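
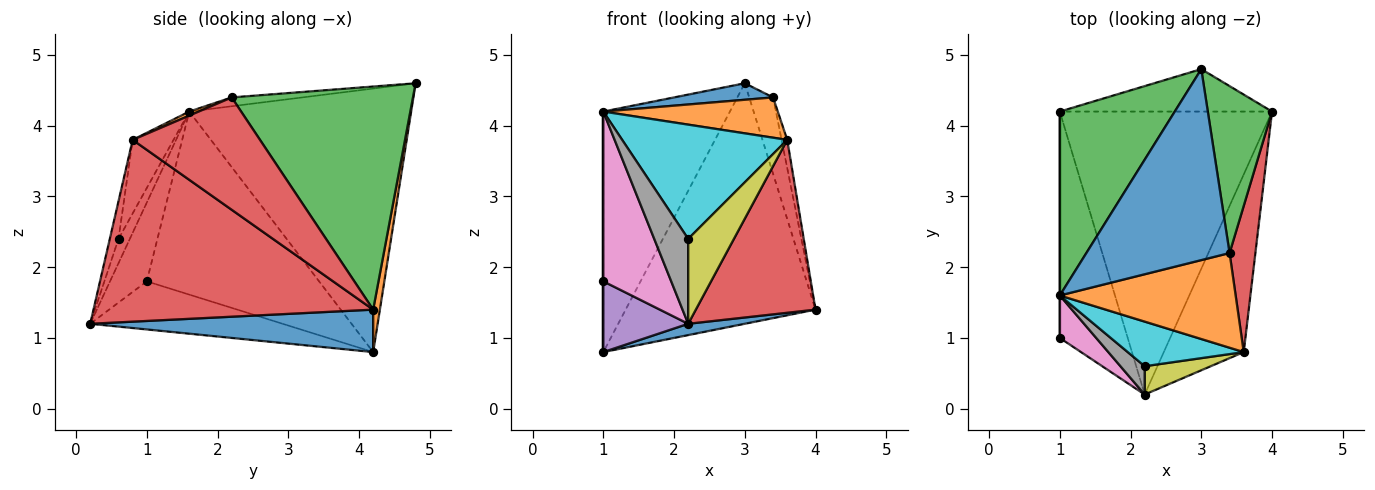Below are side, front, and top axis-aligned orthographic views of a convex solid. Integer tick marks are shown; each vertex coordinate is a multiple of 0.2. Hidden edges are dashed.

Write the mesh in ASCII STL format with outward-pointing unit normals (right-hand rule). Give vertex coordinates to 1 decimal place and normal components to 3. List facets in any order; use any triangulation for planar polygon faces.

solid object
 facet normal 0.196 -0.039 -0.980
  outer loop
   vertex 2.2 0.2 1.2
   vertex 1.0 4.2 0.8
   vertex 4.0 4.2 1.4
  endloop
 endfacet
 facet normal 0.035 0.984 -0.174
  outer loop
   vertex 3.0 4.8 4.6
   vertex 4.0 4.2 1.4
   vertex 1.0 4.2 0.8
  endloop
 endfacet
 facet normal -0.812 0.463 0.354
  outer loop
   vertex 1.0 1.6 4.2
   vertex 3.0 4.8 4.6
   vertex 1.0 4.2 0.8
  endloop
 endfacet
 facet normal 0.852 -0.365 -0.375
  outer loop
   vertex 3.6 0.8 3.8
   vertex 2.2 0.2 1.2
   vertex 4.0 4.2 1.4
  endloop
 endfacet
 facet normal -0.560 -0.247 -0.791
  outer loop
   vertex 1.0 1.0 1.8
   vertex 1.0 4.2 0.8
   vertex 2.2 0.2 1.2
  endloop
 endfacet
 facet normal -1.000 0.000 0.000
  outer loop
   vertex 1.0 1.0 1.8
   vertex 1.0 1.6 4.2
   vertex 1.0 4.2 0.8
  endloop
 endfacet
 facet normal -0.465 -0.859 0.215
  outer loop
   vertex 1.0 1.0 1.8
   vertex 2.2 0.2 1.2
   vertex 1.0 1.6 4.2
  endloop
 endfacet
 facet normal -0.302 -0.905 0.302
  outer loop
   vertex 2.2 0.6 2.4
   vertex 1.0 1.6 4.2
   vertex 2.2 0.2 1.2
  endloop
 endfacet
 facet normal -0.178 -0.934 0.311
  outer loop
   vertex 2.2 0.6 2.4
   vertex 2.2 0.2 1.2
   vertex 3.6 0.8 3.8
  endloop
 endfacet
 facet normal -0.225 -0.908 0.354
  outer loop
   vertex 2.2 0.6 2.4
   vertex 3.6 0.8 3.8
   vertex 1.0 1.6 4.2
  endloop
 endfacet
 facet normal -0.061 -0.086 0.994
  outer loop
   vertex 3.4 2.2 4.4
   vertex 3.0 4.8 4.6
   vertex 1.0 1.6 4.2
  endloop
 endfacet
 facet normal 0.021 -0.391 0.920
  outer loop
   vertex 3.4 2.2 4.4
   vertex 1.0 1.6 4.2
   vertex 3.6 0.8 3.8
  endloop
 endfacet
 facet normal 0.953 0.126 0.274
  outer loop
   vertex 3.4 2.2 4.4
   vertex 4.0 4.2 1.4
   vertex 3.0 4.8 4.6
  endloop
 endfacet
 facet normal 0.974 0.043 0.224
  outer loop
   vertex 3.4 2.2 4.4
   vertex 3.6 0.8 3.8
   vertex 4.0 4.2 1.4
  endloop
 endfacet
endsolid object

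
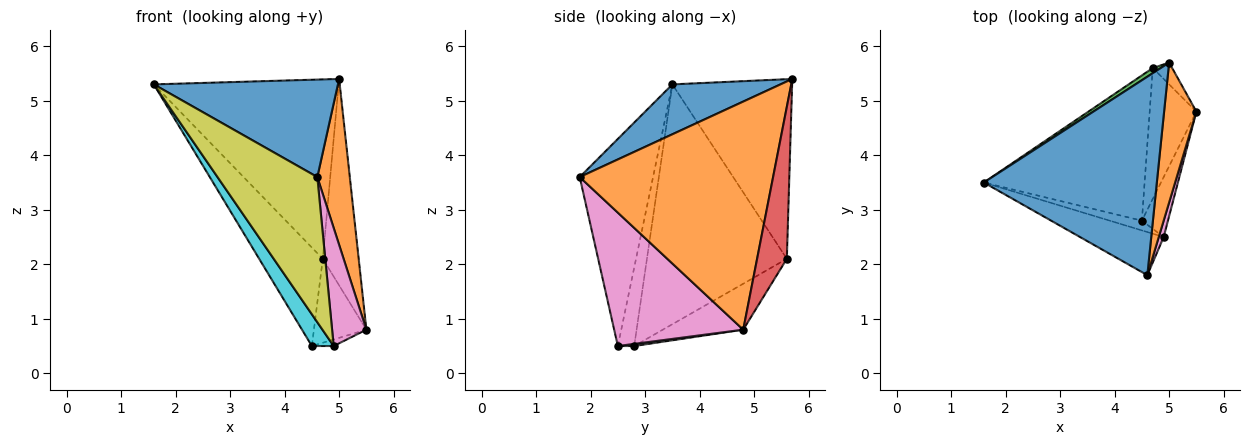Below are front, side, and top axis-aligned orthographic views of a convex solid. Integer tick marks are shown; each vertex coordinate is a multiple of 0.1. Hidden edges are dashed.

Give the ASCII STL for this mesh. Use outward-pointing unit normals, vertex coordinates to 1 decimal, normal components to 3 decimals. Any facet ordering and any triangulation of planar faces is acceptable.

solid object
 facet normal 0.251 -0.427 0.869
  outer loop
   vertex 5.0 5.7 5.4
   vertex 1.6 3.5 5.3
   vertex 4.6 1.8 3.6
  endloop
 endfacet
 facet normal 0.977 -0.164 0.138
  outer loop
   vertex 5.0 5.7 5.4
   vertex 4.6 1.8 3.6
   vertex 5.5 4.8 0.8
  endloop
 endfacet
 facet normal -0.544 0.839 0.024
  outer loop
   vertex 4.7 5.6 2.1
   vertex 1.6 3.5 5.3
   vertex 5.0 5.7 5.4
  endloop
 endfacet
 facet normal 0.636 0.768 -0.081
  outer loop
   vertex 4.7 5.6 2.1
   vertex 5.0 5.7 5.4
   vertex 5.5 4.8 0.8
  endloop
 endfacet
 facet normal -0.777 0.353 -0.521
  outer loop
   vertex 4.7 5.6 2.1
   vertex 4.5 2.8 0.5
   vertex 1.6 3.5 5.3
  endloop
 endfacet
 facet normal -0.638 0.416 -0.648
  outer loop
   vertex 4.7 5.6 2.1
   vertex 5.5 4.8 0.8
   vertex 4.5 2.8 0.5
  endloop
 endfacet
 facet normal 0.966 -0.257 0.036
  outer loop
   vertex 4.9 2.5 0.5
   vertex 5.5 4.8 0.8
   vertex 4.6 1.8 3.6
  endloop
 endfacet
 facet normal 0.081 0.108 -0.991
  outer loop
   vertex 4.9 2.5 0.5
   vertex 4.5 2.8 0.5
   vertex 5.5 4.8 0.8
  endloop
 endfacet
 facet normal -0.576 -0.784 -0.233
  outer loop
   vertex 4.9 2.5 0.5
   vertex 4.6 1.8 3.6
   vertex 1.6 3.5 5.3
  endloop
 endfacet
 facet normal -0.583 -0.777 -0.239
  outer loop
   vertex 4.9 2.5 0.5
   vertex 1.6 3.5 5.3
   vertex 4.5 2.8 0.5
  endloop
 endfacet
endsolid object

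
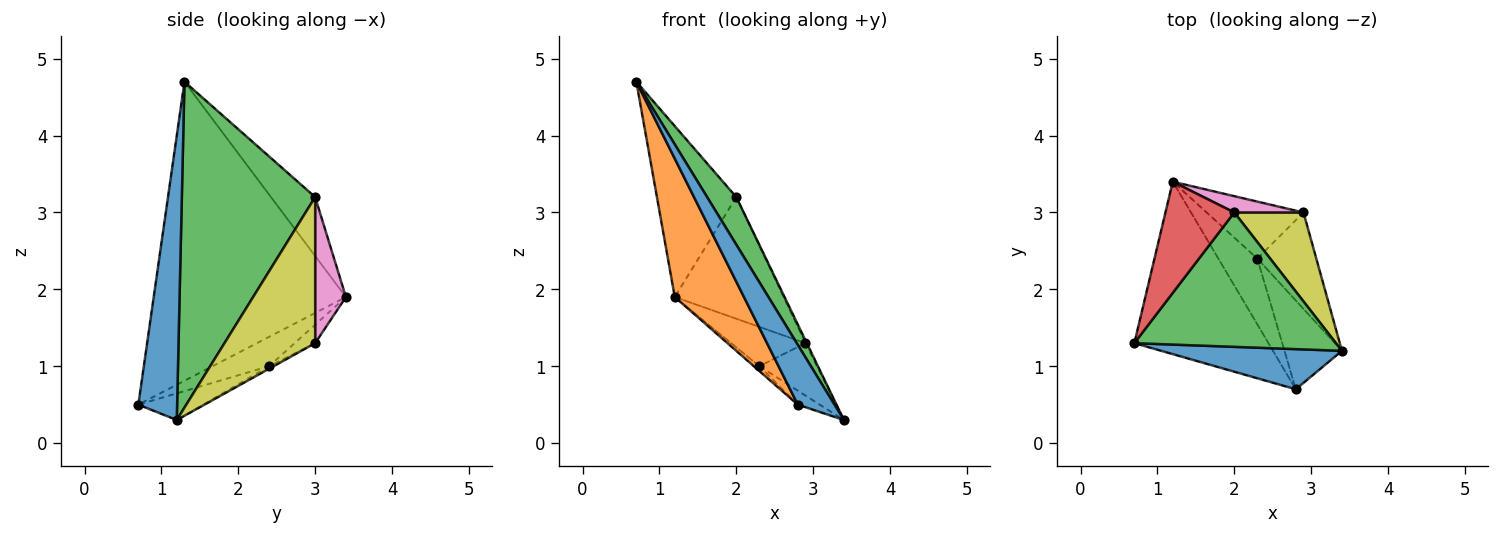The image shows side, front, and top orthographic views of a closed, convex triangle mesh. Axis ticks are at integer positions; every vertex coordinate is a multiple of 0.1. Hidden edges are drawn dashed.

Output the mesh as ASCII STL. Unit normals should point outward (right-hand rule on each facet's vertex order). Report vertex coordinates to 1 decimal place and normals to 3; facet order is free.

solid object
 facet normal 0.660 -0.624 0.419
  outer loop
   vertex 2.8 0.7 0.5
   vertex 3.4 1.2 0.3
   vertex 0.7 1.3 4.7
  endloop
 endfacet
 facet normal -0.867 -0.312 -0.389
  outer loop
   vertex 2.8 0.7 0.5
   vertex 0.7 1.3 4.7
   vertex 1.2 3.4 1.9
  endloop
 endfacet
 facet normal 0.836 -0.183 0.517
  outer loop
   vertex 2.0 3.0 3.2
   vertex 0.7 1.3 4.7
   vertex 3.4 1.2 0.3
  endloop
 endfacet
 facet normal -0.423 0.760 0.494
  outer loop
   vertex 2.0 3.0 3.2
   vertex 1.2 3.4 1.9
   vertex 0.7 1.3 4.7
  endloop
 endfacet
 facet normal -0.417 0.141 -0.898
  outer loop
   vertex 2.3 2.4 1.0
   vertex 3.4 1.2 0.3
   vertex 2.8 0.7 0.5
  endloop
 endfacet
 facet normal -0.600 0.058 -0.798
  outer loop
   vertex 2.3 2.4 1.0
   vertex 2.8 0.7 0.5
   vertex 1.2 3.4 1.9
  endloop
 endfacet
 facet normal 0.270 0.954 0.128
  outer loop
   vertex 2.9 3.0 1.3
   vertex 1.2 3.4 1.9
   vertex 2.0 3.0 3.2
  endloop
 endfacet
 facet normal -0.155 0.561 -0.813
  outer loop
   vertex 2.9 3.0 1.3
   vertex 2.3 2.4 1.0
   vertex 1.2 3.4 1.9
  endloop
 endfacet
 facet normal 0.904 0.013 0.428
  outer loop
   vertex 2.9 3.0 1.3
   vertex 2.0 3.0 3.2
   vertex 3.4 1.2 0.3
  endloop
 endfacet
 facet normal -0.038 0.477 -0.878
  outer loop
   vertex 2.9 3.0 1.3
   vertex 3.4 1.2 0.3
   vertex 2.3 2.4 1.0
  endloop
 endfacet
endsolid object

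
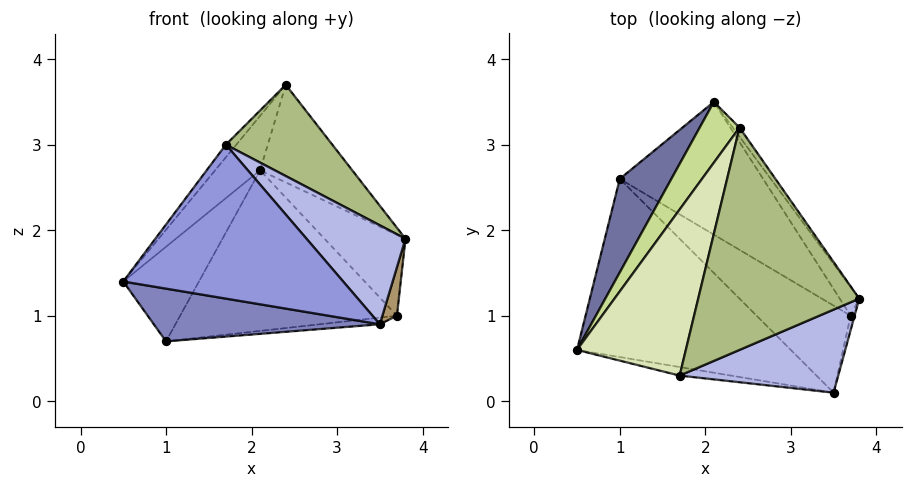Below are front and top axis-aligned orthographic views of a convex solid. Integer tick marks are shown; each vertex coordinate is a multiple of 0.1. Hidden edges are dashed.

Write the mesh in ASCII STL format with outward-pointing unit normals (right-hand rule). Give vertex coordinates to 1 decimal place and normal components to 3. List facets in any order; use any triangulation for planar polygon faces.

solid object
 facet normal -0.881 0.337 0.333
  outer loop
   vertex 1.0 2.6 0.7
   vertex 0.5 0.6 1.4
   vertex 2.1 3.5 2.7
  endloop
 endfacet
 facet normal -0.203 -0.278 -0.939
  outer loop
   vertex 3.5 0.1 0.9
   vertex 0.5 0.6 1.4
   vertex 1.0 2.6 0.7
  endloop
 endfacet
 facet normal -0.173 -0.983 -0.055
  outer loop
   vertex 3.5 0.1 0.9
   vertex 1.7 0.3 3.0
   vertex 0.5 0.6 1.4
  endloop
 endfacet
 facet normal 0.554 -0.638 0.535
  outer loop
   vertex 3.5 0.1 0.9
   vertex 3.8 1.2 1.9
   vertex 1.7 0.3 3.0
  endloop
 endfacet
 facet normal 0.793 0.606 -0.056
  outer loop
   vertex 2.4 3.2 3.7
   vertex 3.8 1.2 1.9
   vertex 2.1 3.5 2.7
  endloop
 endfacet
 facet normal 0.543 -0.319 0.777
  outer loop
   vertex 2.4 3.2 3.7
   vertex 1.7 0.3 3.0
   vertex 3.8 1.2 1.9
  endloop
 endfacet
 facet normal -0.876 0.322 0.359
  outer loop
   vertex 2.4 3.2 3.7
   vertex 2.1 3.5 2.7
   vertex 0.5 0.6 1.4
  endloop
 endfacet
 facet normal -0.795 0.046 0.605
  outer loop
   vertex 2.4 3.2 3.7
   vertex 0.5 0.6 1.4
   vertex 1.7 0.3 3.0
  endloop
 endfacet
 facet normal 0.976 -0.210 -0.062
  outer loop
   vertex 3.7 1.0 1.0
   vertex 3.8 1.2 1.9
   vertex 3.5 0.1 0.9
  endloop
 endfacet
 facet normal 0.154 0.075 -0.985
  outer loop
   vertex 3.7 1.0 1.0
   vertex 3.5 0.1 0.9
   vertex 1.0 2.6 0.7
  endloop
 endfacet
 facet normal 0.745 0.628 -0.222
  outer loop
   vertex 3.7 1.0 1.0
   vertex 2.1 3.5 2.7
   vertex 3.8 1.2 1.9
  endloop
 endfacet
 facet normal 0.467 0.682 -0.563
  outer loop
   vertex 3.7 1.0 1.0
   vertex 1.0 2.6 0.7
   vertex 2.1 3.5 2.7
  endloop
 endfacet
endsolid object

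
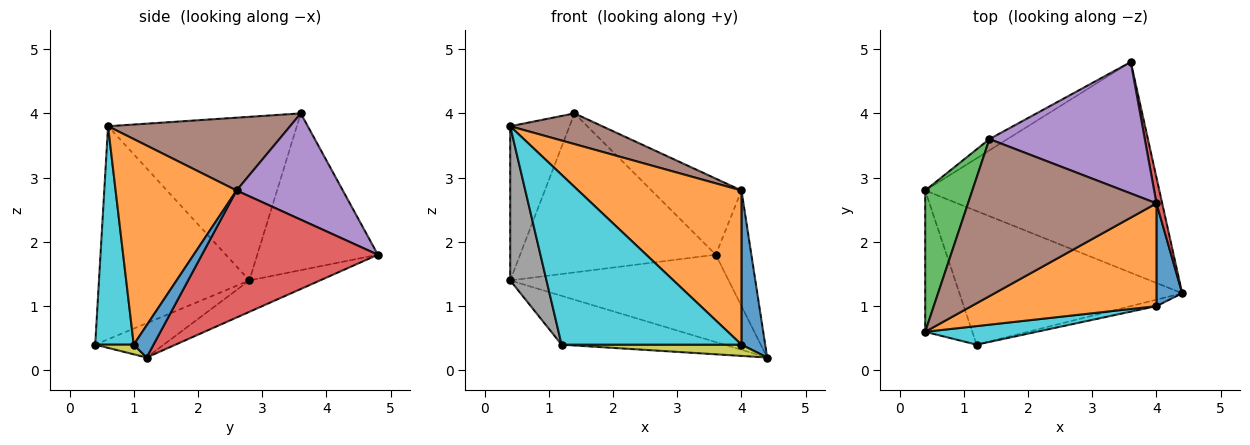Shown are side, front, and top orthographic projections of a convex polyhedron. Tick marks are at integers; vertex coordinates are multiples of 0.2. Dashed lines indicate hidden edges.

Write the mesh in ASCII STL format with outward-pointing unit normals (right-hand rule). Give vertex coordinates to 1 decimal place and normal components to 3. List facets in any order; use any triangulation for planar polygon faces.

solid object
 facet normal -0.123 0.380 -0.917
  outer loop
   vertex 3.6 4.8 1.8
   vertex 4.4 1.2 0.2
   vertex 0.4 2.8 1.4
  endloop
 endfacet
 facet normal -0.524 0.850 -0.060
  outer loop
   vertex 1.4 3.6 4.0
   vertex 3.6 4.8 1.8
   vertex 0.4 2.8 1.4
  endloop
 endfacet
 facet normal -0.920 0.289 0.265
  outer loop
   vertex 0.4 0.6 3.8
   vertex 1.4 3.6 4.0
   vertex 0.4 2.8 1.4
  endloop
 endfacet
 facet normal 0.979 0.198 0.044
  outer loop
   vertex 4.0 2.6 2.8
   vertex 4.4 1.2 0.2
   vertex 3.6 4.8 1.8
  endloop
 endfacet
 facet normal 0.510 0.431 0.745
  outer loop
   vertex 4.0 2.6 2.8
   vertex 3.6 4.8 1.8
   vertex 1.4 3.6 4.0
  endloop
 endfacet
 facet normal 0.355 -0.179 0.918
  outer loop
   vertex 4.0 2.6 2.8
   vertex 1.4 3.6 4.0
   vertex 0.4 0.6 3.8
  endloop
 endfacet
 facet normal -0.143 0.340 -0.930
  outer loop
   vertex 1.2 0.4 0.4
   vertex 0.4 2.8 1.4
   vertex 4.4 1.2 0.2
  endloop
 endfacet
 facet normal -0.950 -0.229 -0.210
  outer loop
   vertex 1.2 0.4 0.4
   vertex 0.4 0.6 3.8
   vertex 0.4 2.8 1.4
  endloop
 endfacet
 facet normal 0.183 -0.854 -0.488
  outer loop
   vertex 4.0 1.0 0.4
   vertex 1.2 0.4 0.4
   vertex 4.4 1.2 0.2
  endloop
 endfacet
 facet normal 0.208 -0.972 0.106
  outer loop
   vertex 4.0 1.0 0.4
   vertex 0.4 0.6 3.8
   vertex 1.2 0.4 0.4
  endloop
 endfacet
 facet normal 0.570 -0.684 0.456
  outer loop
   vertex 4.0 1.0 0.4
   vertex 4.4 1.2 0.2
   vertex 4.0 2.6 2.8
  endloop
 endfacet
 facet normal 0.525 -0.708 0.472
  outer loop
   vertex 4.0 1.0 0.4
   vertex 4.0 2.6 2.8
   vertex 0.4 0.6 3.8
  endloop
 endfacet
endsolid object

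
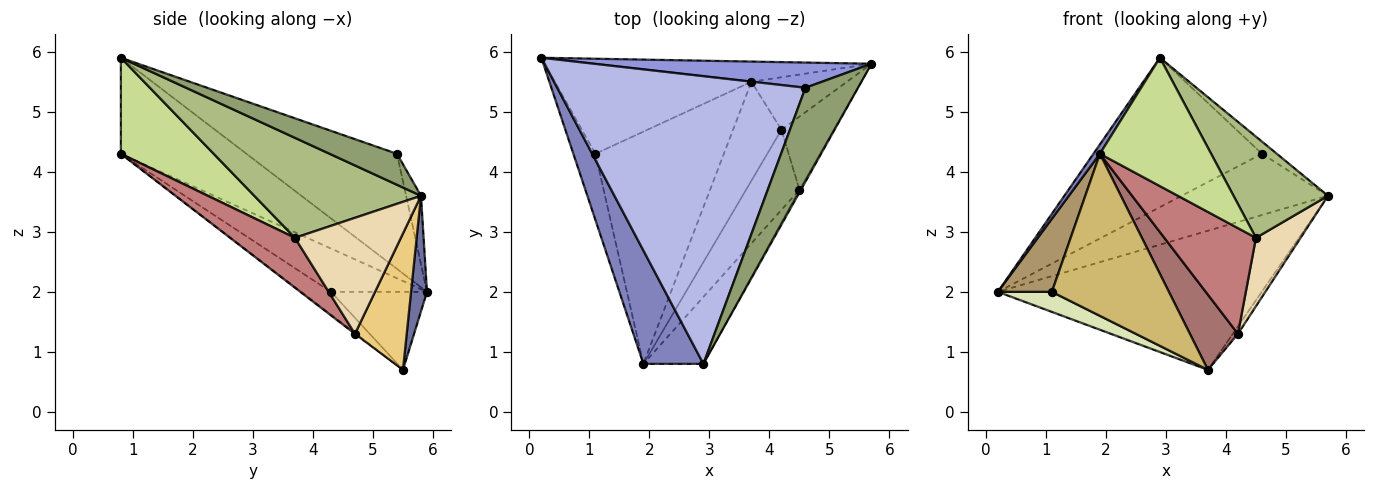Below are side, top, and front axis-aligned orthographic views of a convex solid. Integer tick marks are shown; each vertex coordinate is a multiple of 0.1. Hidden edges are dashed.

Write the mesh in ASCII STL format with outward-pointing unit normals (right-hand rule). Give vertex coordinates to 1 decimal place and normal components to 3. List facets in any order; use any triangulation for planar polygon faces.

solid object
 facet normal 0.060 0.988 -0.143
  outer loop
   vertex 3.7 5.5 0.7
   vertex 0.2 5.9 2.0
   vertex 5.7 5.8 3.6
  endloop
 endfacet
 facet normal -0.847 -0.044 0.529
  outer loop
   vertex 1.9 0.8 4.3
   vertex 2.9 0.8 5.9
   vertex 0.2 5.9 2.0
  endloop
 endfacet
 facet normal -0.094 0.921 0.379
  outer loop
   vertex 4.6 5.4 4.3
   vertex 5.7 5.8 3.6
   vertex 0.2 5.9 2.0
  endloop
 endfacet
 facet normal -0.381 0.426 0.821
  outer loop
   vertex 4.6 5.4 4.3
   vertex 0.2 5.9 2.0
   vertex 2.9 0.8 5.9
  endloop
 endfacet
 facet normal 0.504 0.111 0.856
  outer loop
   vertex 4.6 5.4 4.3
   vertex 2.9 0.8 5.9
   vertex 5.7 5.8 3.6
  endloop
 endfacet
 facet normal 0.870 -0.493 -0.013
  outer loop
   vertex 4.5 3.7 2.9
   vertex 5.7 5.8 3.6
   vertex 2.9 0.8 5.9
  endloop
 endfacet
 facet normal 0.595 -0.713 -0.372
  outer loop
   vertex 4.5 3.7 2.9
   vertex 2.9 0.8 5.9
   vertex 1.9 0.8 4.3
  endloop
 endfacet
 facet normal -0.361 -0.203 -0.910
  outer loop
   vertex 1.1 4.3 2.0
   vertex 0.2 5.9 2.0
   vertex 3.7 5.5 0.7
  endloop
 endfacet
 facet normal -0.797 -0.448 -0.405
  outer loop
   vertex 1.1 4.3 2.0
   vertex 1.9 0.8 4.3
   vertex 0.2 5.9 2.0
  endloop
 endfacet
 facet normal -0.144 -0.566 -0.811
  outer loop
   vertex 1.1 4.3 2.0
   vertex 3.7 5.5 0.7
   vertex 1.9 0.8 4.3
  endloop
 endfacet
 facet normal 0.816 0.082 -0.572
  outer loop
   vertex 4.2 4.7 1.3
   vertex 3.7 5.5 0.7
   vertex 5.7 5.8 3.6
  endloop
 endfacet
 facet normal 0.851 -0.358 -0.384
  outer loop
   vertex 4.2 4.7 1.3
   vertex 5.7 5.8 3.6
   vertex 4.5 3.7 2.9
  endloop
 endfacet
 facet normal -0.013 -0.605 -0.796
  outer loop
   vertex 4.2 4.7 1.3
   vertex 1.9 0.8 4.3
   vertex 3.7 5.5 0.7
  endloop
 endfacet
 facet normal 0.491 -0.694 -0.526
  outer loop
   vertex 4.2 4.7 1.3
   vertex 4.5 3.7 2.9
   vertex 1.9 0.8 4.3
  endloop
 endfacet
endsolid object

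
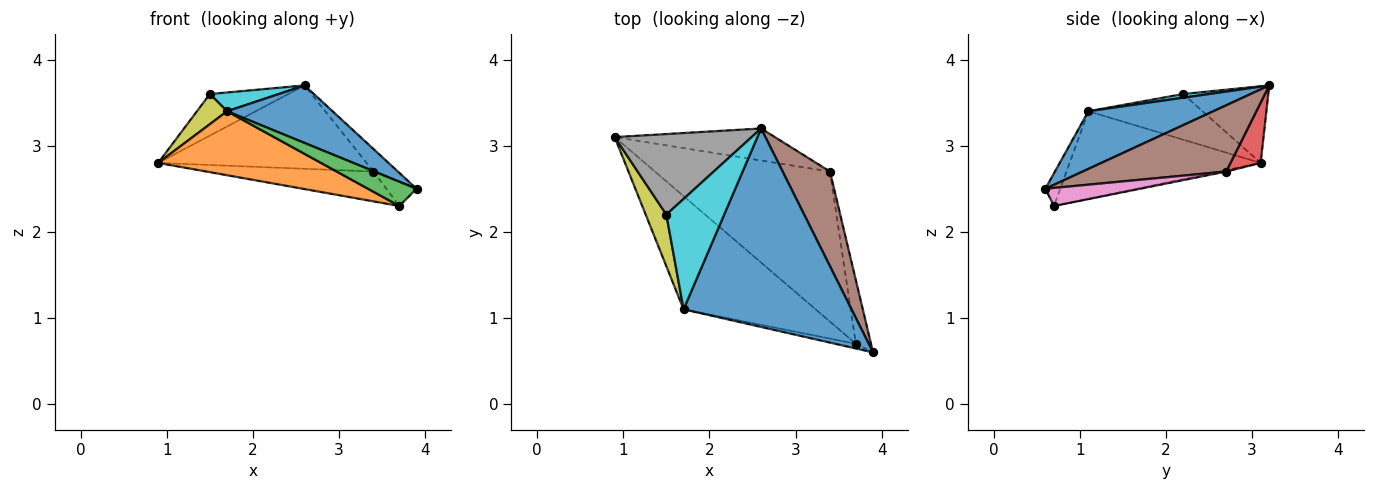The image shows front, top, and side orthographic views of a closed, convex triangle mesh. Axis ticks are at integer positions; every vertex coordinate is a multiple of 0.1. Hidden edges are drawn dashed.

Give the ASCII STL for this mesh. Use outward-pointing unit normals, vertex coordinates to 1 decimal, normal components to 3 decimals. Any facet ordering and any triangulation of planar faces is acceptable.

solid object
 facet normal 0.313 -0.264 0.912
  outer loop
   vertex 1.7 1.1 3.4
   vertex 3.9 0.6 2.5
   vertex 2.6 3.2 3.7
  endloop
 endfacet
 facet normal -0.500 -0.426 -0.754
  outer loop
   vertex 1.7 1.1 3.4
   vertex 0.9 3.1 2.8
   vertex 3.7 0.7 2.3
  endloop
 endfacet
 facet normal -0.288 -0.940 -0.182
  outer loop
   vertex 1.7 1.1 3.4
   vertex 3.7 0.7 2.3
   vertex 3.9 0.6 2.5
  endloop
 endfacet
 facet normal 0.134 0.925 -0.355
  outer loop
   vertex 3.4 2.7 2.7
   vertex 0.9 3.1 2.8
   vertex 2.6 3.2 3.7
  endloop
 endfacet
 facet normal -0.008 0.195 -0.981
  outer loop
   vertex 3.4 2.7 2.7
   vertex 3.7 0.7 2.3
   vertex 0.9 3.1 2.8
  endloop
 endfacet
 facet normal 0.806 0.137 0.576
  outer loop
   vertex 3.4 2.7 2.7
   vertex 2.6 3.2 3.7
   vertex 3.9 0.6 2.5
  endloop
 endfacet
 facet normal 0.744 0.237 -0.625
  outer loop
   vertex 3.4 2.7 2.7
   vertex 3.9 0.6 2.5
   vertex 3.7 0.7 2.3
  endloop
 endfacet
 facet normal -0.445 0.410 0.796
  outer loop
   vertex 1.5 2.2 3.6
   vertex 2.6 3.2 3.7
   vertex 0.9 3.1 2.8
  endloop
 endfacet
 facet normal -0.886 -0.234 0.401
  outer loop
   vertex 1.5 2.2 3.6
   vertex 0.9 3.1 2.8
   vertex 1.7 1.1 3.4
  endloop
 endfacet
 facet normal 0.063 -0.167 0.984
  outer loop
   vertex 1.5 2.2 3.6
   vertex 1.7 1.1 3.4
   vertex 2.6 3.2 3.7
  endloop
 endfacet
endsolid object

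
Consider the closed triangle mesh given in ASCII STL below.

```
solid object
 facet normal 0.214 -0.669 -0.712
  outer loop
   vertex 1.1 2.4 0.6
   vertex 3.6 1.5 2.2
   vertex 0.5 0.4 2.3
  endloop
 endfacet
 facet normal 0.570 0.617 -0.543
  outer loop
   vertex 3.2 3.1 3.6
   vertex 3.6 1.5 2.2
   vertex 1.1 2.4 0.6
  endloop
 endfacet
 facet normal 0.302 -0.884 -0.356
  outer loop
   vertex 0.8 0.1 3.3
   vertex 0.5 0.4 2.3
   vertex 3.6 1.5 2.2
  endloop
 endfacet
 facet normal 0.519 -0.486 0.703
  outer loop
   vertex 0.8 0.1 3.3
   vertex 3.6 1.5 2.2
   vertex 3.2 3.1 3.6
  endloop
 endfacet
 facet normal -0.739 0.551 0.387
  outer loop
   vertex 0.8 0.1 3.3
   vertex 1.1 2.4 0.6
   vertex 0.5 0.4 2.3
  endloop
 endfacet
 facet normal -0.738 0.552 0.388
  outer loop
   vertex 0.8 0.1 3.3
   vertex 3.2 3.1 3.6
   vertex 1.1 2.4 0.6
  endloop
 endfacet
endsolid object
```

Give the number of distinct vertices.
5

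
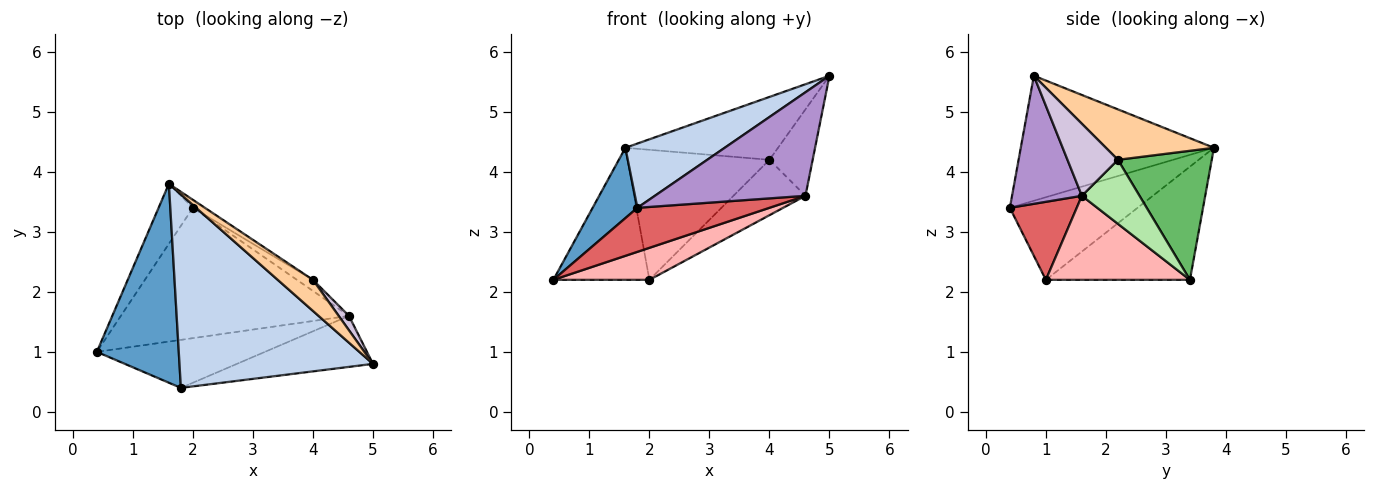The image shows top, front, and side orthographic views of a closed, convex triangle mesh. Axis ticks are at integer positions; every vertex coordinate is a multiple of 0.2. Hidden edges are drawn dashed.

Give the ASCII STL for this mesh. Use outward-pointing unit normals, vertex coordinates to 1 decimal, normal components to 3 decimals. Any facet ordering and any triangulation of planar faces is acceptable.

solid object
 facet normal -0.689 -0.241 0.683
  outer loop
   vertex 1.8 0.4 3.4
   vertex 1.6 3.8 4.4
   vertex 0.4 1.0 2.2
  endloop
 endfacet
 facet normal -0.523 -0.269 0.809
  outer loop
   vertex 1.8 0.4 3.4
   vertex 5.0 0.8 5.6
   vertex 1.6 3.8 4.4
  endloop
 endfacet
 facet normal -0.807 0.538 -0.244
  outer loop
   vertex 2.0 3.4 2.2
   vertex 0.4 1.0 2.2
   vertex 1.6 3.8 4.4
  endloop
 endfacet
 facet normal 0.536 0.757 0.374
  outer loop
   vertex 4.0 2.2 4.2
   vertex 1.6 3.8 4.4
   vertex 5.0 0.8 5.6
  endloop
 endfacet
 facet normal 0.551 0.833 -0.051
  outer loop
   vertex 4.0 2.2 4.2
   vertex 2.0 3.4 2.2
   vertex 1.6 3.8 4.4
  endloop
 endfacet
 facet normal 0.617 0.772 -0.154
  outer loop
   vertex 4.6 1.6 3.6
   vertex 2.0 3.4 2.2
   vertex 4.0 2.2 4.2
  endloop
 endfacet
 facet normal 0.324 -0.639 -0.697
  outer loop
   vertex 4.6 1.6 3.6
   vertex 1.8 0.4 3.4
   vertex 0.4 1.0 2.2
  endloop
 endfacet
 facet normal 0.337 -0.225 -0.914
  outer loop
   vertex 4.6 1.6 3.6
   vertex 0.4 1.0 2.2
   vertex 2.0 3.4 2.2
  endloop
 endfacet
 facet normal 0.384 -0.828 -0.408
  outer loop
   vertex 4.6 1.6 3.6
   vertex 5.0 0.8 5.6
   vertex 1.8 0.4 3.4
  endloop
 endfacet
 facet normal 0.755 0.647 0.108
  outer loop
   vertex 4.6 1.6 3.6
   vertex 4.0 2.2 4.2
   vertex 5.0 0.8 5.6
  endloop
 endfacet
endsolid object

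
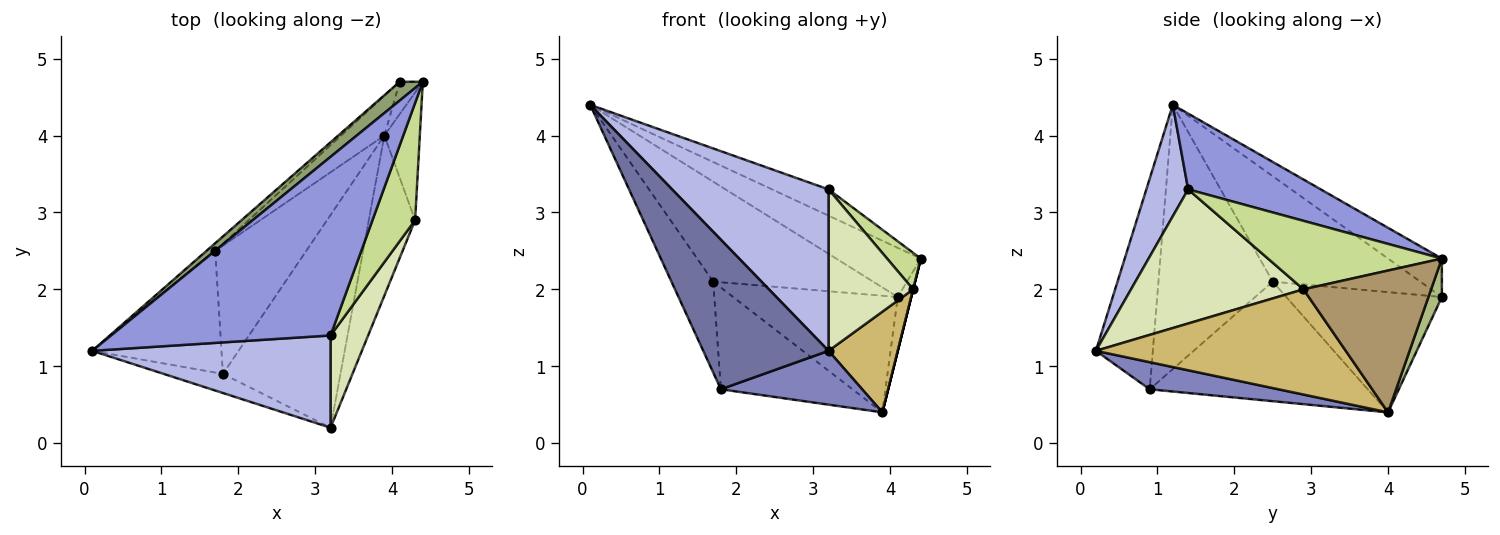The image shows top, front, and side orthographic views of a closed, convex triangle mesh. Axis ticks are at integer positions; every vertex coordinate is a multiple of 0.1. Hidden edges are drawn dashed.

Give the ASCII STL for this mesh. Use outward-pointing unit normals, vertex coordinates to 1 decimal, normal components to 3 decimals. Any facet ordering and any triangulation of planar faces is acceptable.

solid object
 facet normal -0.411 -0.904 -0.115
  outer loop
   vertex 1.8 0.9 0.7
   vertex 3.2 0.2 1.2
   vertex 0.1 1.2 4.4
  endloop
 endfacet
 facet normal 0.218 -0.239 -0.946
  outer loop
   vertex 1.8 0.9 0.7
   vertex 3.9 4.0 0.4
   vertex 3.2 0.2 1.2
  endloop
 endfacet
 facet normal 0.323 0.138 0.936
  outer loop
   vertex 3.2 1.4 3.3
   vertex 4.4 4.7 2.4
   vertex 0.1 1.2 4.4
  endloop
 endfacet
 facet normal 0.226 -0.846 0.483
  outer loop
   vertex 3.2 1.4 3.3
   vertex 0.1 1.2 4.4
   vertex 3.2 0.2 1.2
  endloop
 endfacet
 facet normal -0.511 0.803 0.307
  outer loop
   vertex 4.1 4.7 1.9
   vertex 0.1 1.2 4.4
   vertex 4.4 4.7 2.4
  endloop
 endfacet
 facet normal 0.651 0.651 -0.391
  outer loop
   vertex 4.1 4.7 1.9
   vertex 4.4 4.7 2.4
   vertex 3.9 4.0 0.4
  endloop
 endfacet
 facet normal 0.838 -0.162 0.521
  outer loop
   vertex 4.3 2.9 2.0
   vertex 4.4 4.7 2.4
   vertex 3.2 1.4 3.3
  endloop
 endfacet
 facet normal 0.871 -0.427 0.244
  outer loop
   vertex 4.3 2.9 2.0
   vertex 3.2 1.4 3.3
   vertex 3.2 0.2 1.2
  endloop
 endfacet
 facet normal 0.970 0.000 -0.243
  outer loop
   vertex 4.3 2.9 2.0
   vertex 3.9 4.0 0.4
   vertex 4.4 4.7 2.4
  endloop
 endfacet
 facet normal 0.887 -0.246 -0.391
  outer loop
   vertex 4.3 2.9 2.0
   vertex 3.2 0.2 1.2
   vertex 3.9 4.0 0.4
  endloop
 endfacet
 facet normal -0.677 0.734 -0.056
  outer loop
   vertex 1.7 2.5 2.1
   vertex 0.1 1.2 4.4
   vertex 4.1 4.7 1.9
  endloop
 endfacet
 facet normal -0.667 0.705 -0.240
  outer loop
   vertex 1.7 2.5 2.1
   vertex 4.1 4.7 1.9
   vertex 3.9 4.0 0.4
  endloop
 endfacet
 facet normal -0.853 0.312 -0.417
  outer loop
   vertex 1.7 2.5 2.1
   vertex 1.8 0.9 0.7
   vertex 0.1 1.2 4.4
  endloop
 endfacet
 facet normal -0.717 0.433 -0.546
  outer loop
   vertex 1.7 2.5 2.1
   vertex 3.9 4.0 0.4
   vertex 1.8 0.9 0.7
  endloop
 endfacet
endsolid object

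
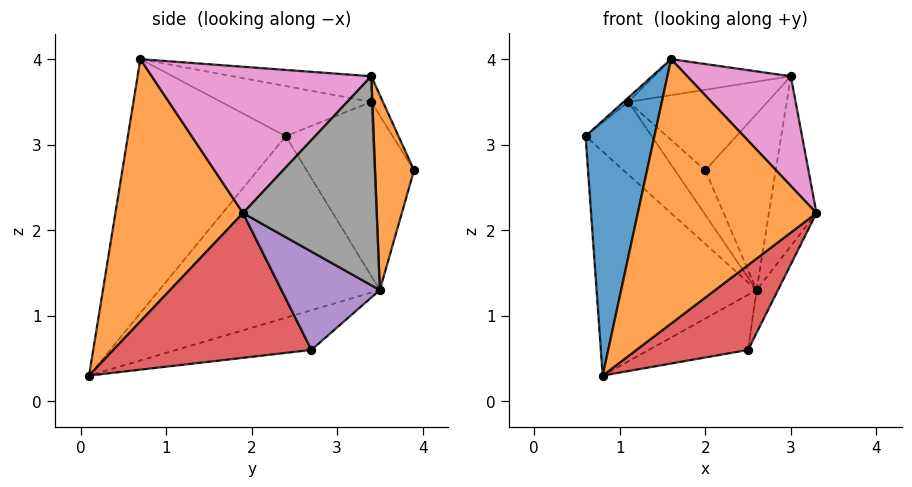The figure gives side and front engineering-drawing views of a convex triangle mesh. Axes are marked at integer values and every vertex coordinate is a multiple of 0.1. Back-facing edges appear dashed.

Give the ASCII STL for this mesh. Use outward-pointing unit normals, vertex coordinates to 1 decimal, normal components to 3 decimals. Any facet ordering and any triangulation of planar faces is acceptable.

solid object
 facet normal -0.886 -0.387 0.254
  outer loop
   vertex 1.6 0.7 4.0
   vertex 0.6 2.4 3.1
   vertex 0.8 0.1 0.3
  endloop
 endfacet
 facet normal 0.581 -0.814 0.006
  outer loop
   vertex 1.6 0.7 4.0
   vertex 0.8 0.1 0.3
   vertex 3.3 1.9 2.2
  endloop
 endfacet
 facet normal -0.712 0.517 -0.475
  outer loop
   vertex 2.6 3.5 1.3
   vertex 0.8 0.1 0.3
   vertex 0.6 2.4 3.1
  endloop
 endfacet
 facet normal 0.720 -0.406 -0.563
  outer loop
   vertex 2.5 2.7 0.6
   vertex 3.3 1.9 2.2
   vertex 0.8 0.1 0.3
  endloop
 endfacet
 facet normal 0.913 0.198 -0.357
  outer loop
   vertex 2.5 2.7 0.6
   vertex 2.6 3.5 1.3
   vertex 3.3 1.9 2.2
  endloop
 endfacet
 facet normal -0.703 0.516 -0.489
  outer loop
   vertex 2.5 2.7 0.6
   vertex 0.8 0.1 0.3
   vertex 2.6 3.5 1.3
  endloop
 endfacet
 facet normal 0.786 -0.371 0.495
  outer loop
   vertex 3.0 3.4 3.8
   vertex 1.6 0.7 4.0
   vertex 3.3 1.9 2.2
  endloop
 endfacet
 facet normal 0.933 0.332 -0.136
  outer loop
   vertex 3.0 3.4 3.8
   vertex 3.3 1.9 2.2
   vertex 2.6 3.5 1.3
  endloop
 endfacet
 facet normal -0.649 0.021 0.760
  outer loop
   vertex 1.1 3.4 3.5
   vertex 0.6 2.4 3.1
   vertex 1.6 0.7 4.0
  endloop
 endfacet
 facet normal -0.154 0.152 0.976
  outer loop
   vertex 1.1 3.4 3.5
   vertex 1.6 0.7 4.0
   vertex 3.0 3.4 3.8
  endloop
 endfacet
 facet normal -0.708 0.537 -0.458
  outer loop
   vertex 1.1 3.4 3.5
   vertex 2.6 3.5 1.3
   vertex 0.6 2.4 3.1
  endloop
 endfacet
 facet normal 0.484 0.874 -0.042
  outer loop
   vertex 2.0 3.9 2.7
   vertex 3.0 3.4 3.8
   vertex 2.6 3.5 1.3
  endloop
 endfacet
 facet normal -0.706 0.540 -0.457
  outer loop
   vertex 2.0 3.9 2.7
   vertex 2.6 3.5 1.3
   vertex 1.1 3.4 3.5
  endloop
 endfacet
 facet normal -0.074 0.881 0.468
  outer loop
   vertex 2.0 3.9 2.7
   vertex 1.1 3.4 3.5
   vertex 3.0 3.4 3.8
  endloop
 endfacet
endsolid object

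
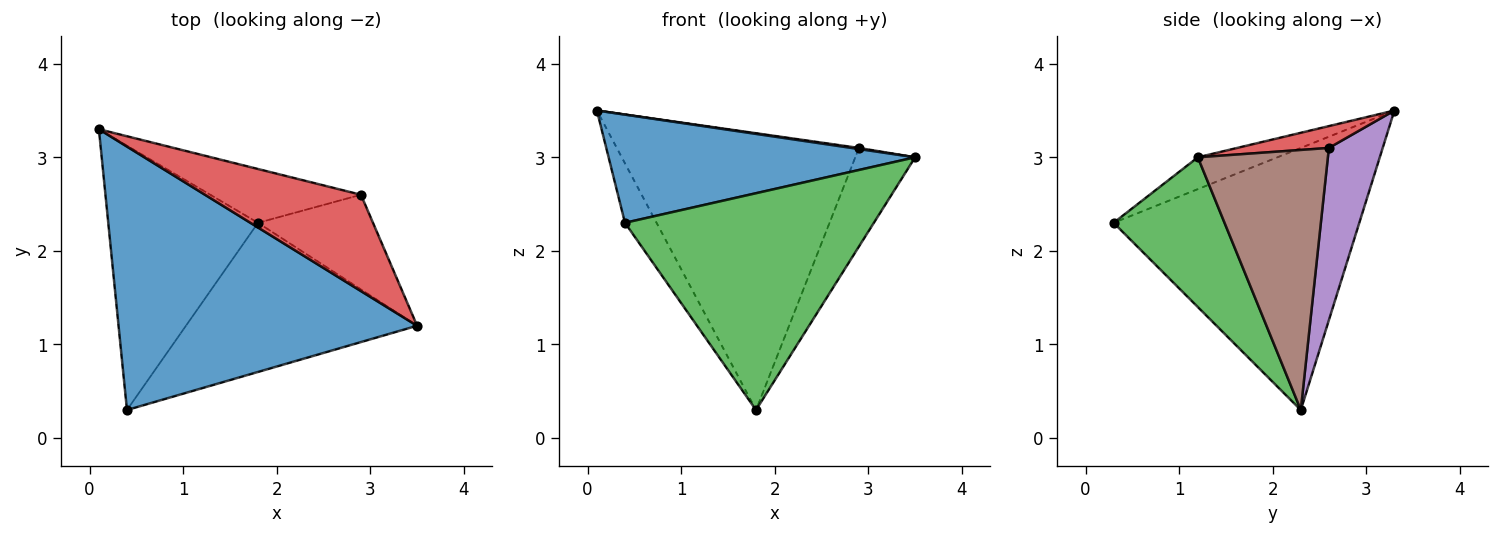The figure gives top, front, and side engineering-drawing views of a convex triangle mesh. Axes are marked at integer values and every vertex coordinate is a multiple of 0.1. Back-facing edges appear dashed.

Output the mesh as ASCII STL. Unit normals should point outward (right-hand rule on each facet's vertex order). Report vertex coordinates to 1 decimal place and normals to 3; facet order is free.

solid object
 facet normal -0.098 -0.378 0.921
  outer loop
   vertex 0.4 0.3 2.3
   vertex 3.5 1.2 3.0
   vertex 0.1 3.3 3.5
  endloop
 endfacet
 facet normal -0.863 0.111 -0.493
  outer loop
   vertex 1.8 2.3 0.3
   vertex 0.4 0.3 2.3
   vertex 0.1 3.3 3.5
  endloop
 endfacet
 facet normal 0.345 -0.773 -0.532
  outer loop
   vertex 1.8 2.3 0.3
   vertex 3.5 1.2 3.0
   vertex 0.4 0.3 2.3
  endloop
 endfacet
 facet normal 0.139 -0.011 0.990
  outer loop
   vertex 2.9 2.6 3.1
   vertex 0.1 3.3 3.5
   vertex 3.5 1.2 3.0
  endloop
 endfacet
 facet normal 0.213 0.959 -0.186
  outer loop
   vertex 2.9 2.6 3.1
   vertex 1.8 2.3 0.3
   vertex 0.1 3.3 3.5
  endloop
 endfacet
 facet normal 0.843 0.388 -0.373
  outer loop
   vertex 2.9 2.6 3.1
   vertex 3.5 1.2 3.0
   vertex 1.8 2.3 0.3
  endloop
 endfacet
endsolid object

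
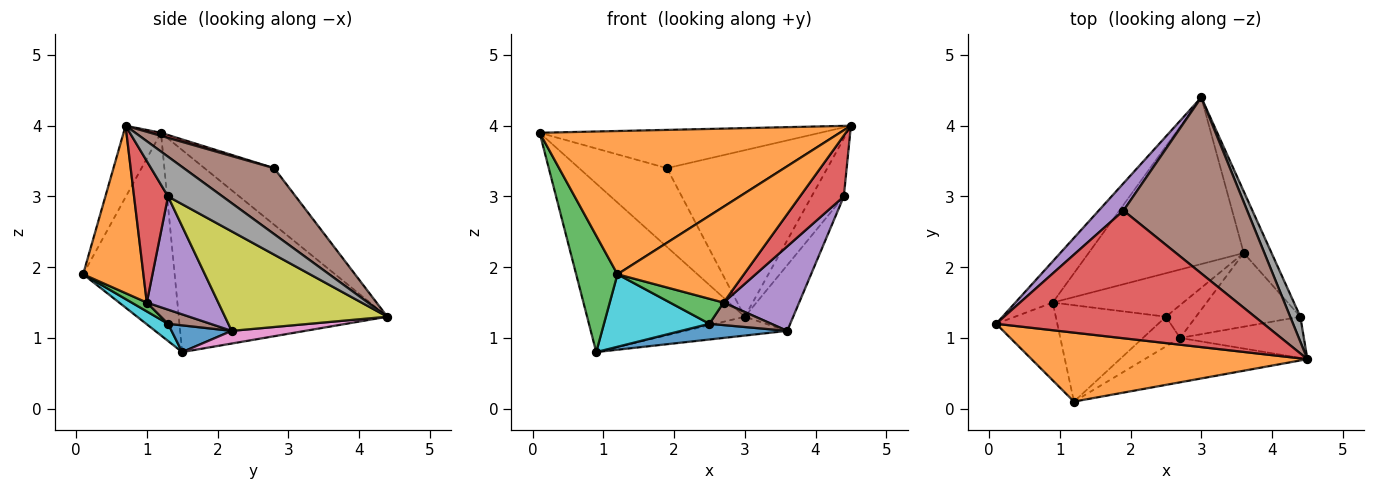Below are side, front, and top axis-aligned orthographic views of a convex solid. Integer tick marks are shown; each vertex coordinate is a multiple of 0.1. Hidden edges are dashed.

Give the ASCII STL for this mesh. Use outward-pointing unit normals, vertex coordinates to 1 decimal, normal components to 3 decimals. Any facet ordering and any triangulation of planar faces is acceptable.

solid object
 facet normal -0.789 0.597 -0.146
  outer loop
   vertex 0.9 1.5 0.8
   vertex 0.1 1.2 3.9
   vertex 3.0 4.4 1.3
  endloop
 endfacet
 facet normal -0.112 -0.895 0.431
  outer loop
   vertex 1.2 0.1 1.9
   vertex 4.5 0.7 4.0
   vertex 0.1 1.2 3.9
  endloop
 endfacet
 facet normal -0.879 -0.397 -0.265
  outer loop
   vertex 1.2 0.1 1.9
   vertex 0.1 1.2 3.9
   vertex 0.9 1.5 0.8
  endloop
 endfacet
 facet normal 0.011 0.287 0.958
  outer loop
   vertex 1.9 2.8 3.4
   vertex 0.1 1.2 3.9
   vertex 4.5 0.7 4.0
  endloop
 endfacet
 facet normal -0.599 0.756 0.262
  outer loop
   vertex 1.9 2.8 3.4
   vertex 3.0 4.4 1.3
   vertex 0.1 1.2 3.9
  endloop
 endfacet
 facet normal 0.361 0.641 0.677
  outer loop
   vertex 1.9 2.8 3.4
   vertex 4.5 0.7 4.0
   vertex 3.0 4.4 1.3
  endloop
 endfacet
 facet normal 0.081 0.112 -0.990
  outer loop
   vertex 3.6 2.2 1.1
   vertex 0.9 1.5 0.8
   vertex 3.0 4.4 1.3
  endloop
 endfacet
 facet normal 0.841 0.497 0.214
  outer loop
   vertex 4.4 1.3 3.0
   vertex 3.0 4.4 1.3
   vertex 4.5 0.7 4.0
  endloop
 endfacet
 facet normal 0.926 0.276 -0.259
  outer loop
   vertex 4.4 1.3 3.0
   vertex 3.6 2.2 1.1
   vertex 3.0 4.4 1.3
  endloop
 endfacet
 facet normal 0.124 -0.597 -0.793
  outer loop
   vertex 2.5 1.3 1.2
   vertex 1.2 0.1 1.9
   vertex 0.9 1.5 0.8
  endloop
 endfacet
 facet normal 0.189 -0.334 -0.923
  outer loop
   vertex 2.5 1.3 1.2
   vertex 0.9 1.5 0.8
   vertex 3.6 2.2 1.1
  endloop
 endfacet
 facet normal 0.397 -0.833 -0.386
  outer loop
   vertex 2.7 1.0 1.5
   vertex 4.5 0.7 4.0
   vertex 1.2 0.1 1.9
  endloop
 endfacet
 facet normal 0.179 -0.633 -0.753
  outer loop
   vertex 2.7 1.0 1.5
   vertex 1.2 0.1 1.9
   vertex 2.5 1.3 1.2
  endloop
 endfacet
 facet normal 0.540 -0.697 -0.472
  outer loop
   vertex 2.7 1.0 1.5
   vertex 4.4 1.3 3.0
   vertex 4.5 0.7 4.0
  endloop
 endfacet
 facet normal 0.580 -0.614 -0.535
  outer loop
   vertex 2.7 1.0 1.5
   vertex 3.6 2.2 1.1
   vertex 4.4 1.3 3.0
  endloop
 endfacet
 facet normal 0.362 -0.528 -0.769
  outer loop
   vertex 2.7 1.0 1.5
   vertex 2.5 1.3 1.2
   vertex 3.6 2.2 1.1
  endloop
 endfacet
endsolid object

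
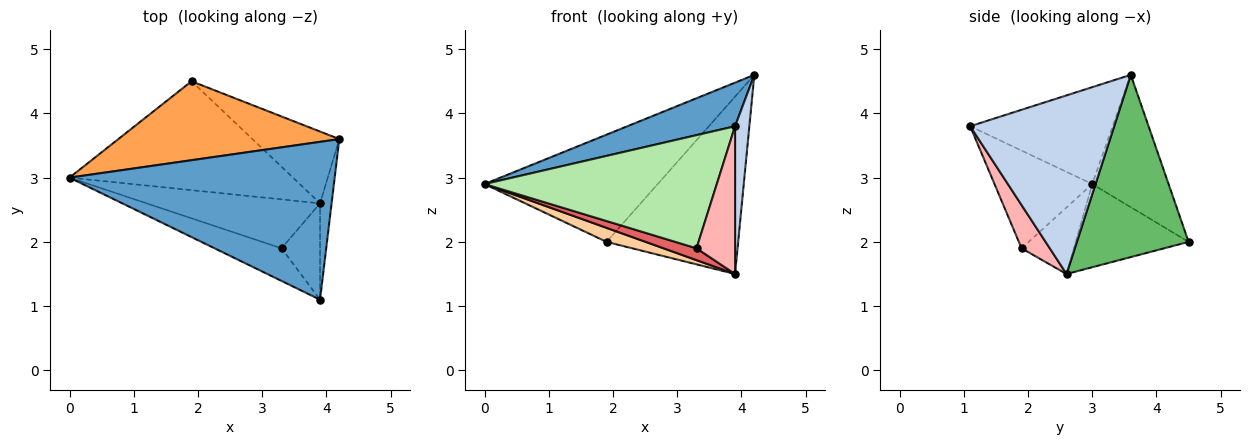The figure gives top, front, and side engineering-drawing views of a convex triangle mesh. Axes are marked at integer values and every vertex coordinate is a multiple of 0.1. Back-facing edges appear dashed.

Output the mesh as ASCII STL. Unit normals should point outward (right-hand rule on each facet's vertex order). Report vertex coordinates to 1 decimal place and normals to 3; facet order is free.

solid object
 facet normal -0.332 -0.251 0.909
  outer loop
   vertex 3.9 1.1 3.8
   vertex 4.2 3.6 4.6
   vertex 0.0 3.0 2.9
  endloop
 endfacet
 facet normal 0.993 -0.099 -0.064
  outer loop
   vertex 3.9 2.6 1.5
   vertex 4.2 3.6 4.6
   vertex 3.9 1.1 3.8
  endloop
 endfacet
 facet normal -0.335 0.759 0.559
  outer loop
   vertex 1.9 4.5 2.0
   vertex 0.0 3.0 2.9
   vertex 4.2 3.6 4.6
  endloop
 endfacet
 facet normal -0.346 -0.120 -0.930
  outer loop
   vertex 1.9 4.5 2.0
   vertex 3.9 2.6 1.5
   vertex 0.0 3.0 2.9
  endloop
 endfacet
 facet normal 0.618 0.728 -0.295
  outer loop
   vertex 1.9 4.5 2.0
   vertex 4.2 3.6 4.6
   vertex 3.9 2.6 1.5
  endloop
 endfacet
 facet normal -0.375 -0.891 -0.257
  outer loop
   vertex 3.3 1.9 1.9
   vertex 3.9 1.1 3.8
   vertex 0.0 3.0 2.9
  endloop
 endfacet
 facet normal -0.350 -0.221 -0.911
  outer loop
   vertex 3.3 1.9 1.9
   vertex 0.0 3.0 2.9
   vertex 3.9 2.6 1.5
  endloop
 endfacet
 facet normal 0.523 -0.714 -0.466
  outer loop
   vertex 3.3 1.9 1.9
   vertex 3.9 2.6 1.5
   vertex 3.9 1.1 3.8
  endloop
 endfacet
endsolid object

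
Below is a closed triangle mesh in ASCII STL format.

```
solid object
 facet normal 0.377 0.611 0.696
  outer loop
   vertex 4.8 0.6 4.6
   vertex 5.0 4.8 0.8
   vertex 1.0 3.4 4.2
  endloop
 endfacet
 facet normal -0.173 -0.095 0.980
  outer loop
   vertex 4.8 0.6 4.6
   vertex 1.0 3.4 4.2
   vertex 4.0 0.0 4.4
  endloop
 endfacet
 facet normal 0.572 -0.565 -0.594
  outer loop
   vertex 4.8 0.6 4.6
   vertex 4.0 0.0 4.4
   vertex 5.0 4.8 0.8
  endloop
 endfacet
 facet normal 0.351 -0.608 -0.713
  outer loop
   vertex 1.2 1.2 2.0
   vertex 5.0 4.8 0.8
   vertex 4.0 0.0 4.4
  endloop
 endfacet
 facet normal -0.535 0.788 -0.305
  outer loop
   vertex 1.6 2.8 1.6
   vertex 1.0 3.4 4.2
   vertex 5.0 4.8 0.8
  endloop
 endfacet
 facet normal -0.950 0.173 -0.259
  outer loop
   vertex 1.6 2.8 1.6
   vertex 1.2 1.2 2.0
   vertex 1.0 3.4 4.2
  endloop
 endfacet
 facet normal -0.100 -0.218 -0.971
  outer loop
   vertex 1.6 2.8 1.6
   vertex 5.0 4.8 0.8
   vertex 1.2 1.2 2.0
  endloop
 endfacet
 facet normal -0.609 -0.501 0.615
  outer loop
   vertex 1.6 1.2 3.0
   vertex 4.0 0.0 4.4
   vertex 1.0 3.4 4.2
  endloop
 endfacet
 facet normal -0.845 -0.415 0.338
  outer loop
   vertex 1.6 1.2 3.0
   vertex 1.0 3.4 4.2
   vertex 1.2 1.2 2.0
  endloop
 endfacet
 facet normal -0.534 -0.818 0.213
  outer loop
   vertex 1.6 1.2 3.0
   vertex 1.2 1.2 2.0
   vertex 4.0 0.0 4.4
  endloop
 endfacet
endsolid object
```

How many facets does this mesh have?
10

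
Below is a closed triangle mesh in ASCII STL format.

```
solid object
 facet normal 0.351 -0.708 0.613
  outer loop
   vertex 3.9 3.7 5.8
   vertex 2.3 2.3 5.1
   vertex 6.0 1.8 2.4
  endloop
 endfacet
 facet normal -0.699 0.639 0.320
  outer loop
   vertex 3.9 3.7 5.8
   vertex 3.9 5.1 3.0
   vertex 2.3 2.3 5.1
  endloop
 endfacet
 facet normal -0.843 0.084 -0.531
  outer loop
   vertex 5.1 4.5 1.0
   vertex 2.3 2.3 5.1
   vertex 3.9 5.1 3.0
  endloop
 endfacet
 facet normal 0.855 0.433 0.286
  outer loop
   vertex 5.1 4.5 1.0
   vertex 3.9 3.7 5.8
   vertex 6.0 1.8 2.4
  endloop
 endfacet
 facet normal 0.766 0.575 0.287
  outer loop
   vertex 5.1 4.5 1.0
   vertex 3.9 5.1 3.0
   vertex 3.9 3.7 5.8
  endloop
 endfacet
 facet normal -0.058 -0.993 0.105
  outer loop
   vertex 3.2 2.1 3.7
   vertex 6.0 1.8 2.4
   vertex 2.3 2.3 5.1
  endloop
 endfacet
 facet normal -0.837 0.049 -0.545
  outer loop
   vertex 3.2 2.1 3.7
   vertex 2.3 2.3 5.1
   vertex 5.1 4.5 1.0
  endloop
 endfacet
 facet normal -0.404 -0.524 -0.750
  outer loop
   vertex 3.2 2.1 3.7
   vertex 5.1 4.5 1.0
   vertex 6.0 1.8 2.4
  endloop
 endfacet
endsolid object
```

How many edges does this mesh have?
12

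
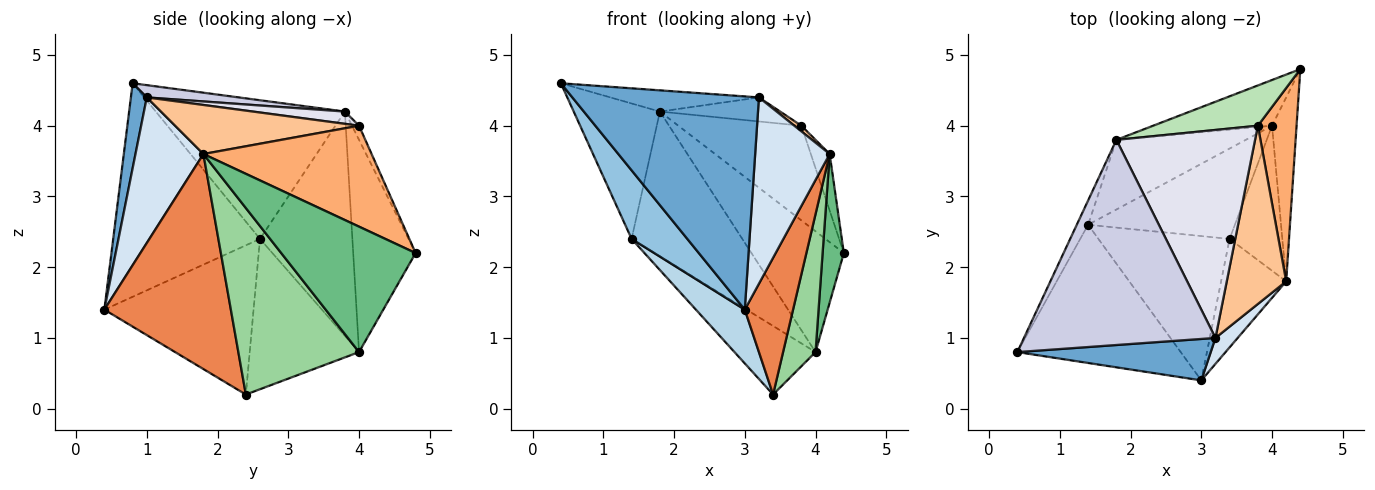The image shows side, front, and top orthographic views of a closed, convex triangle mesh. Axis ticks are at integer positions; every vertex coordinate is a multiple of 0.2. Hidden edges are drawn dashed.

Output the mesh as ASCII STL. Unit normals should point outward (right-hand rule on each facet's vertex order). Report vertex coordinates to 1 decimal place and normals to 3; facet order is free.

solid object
 facet normal 0.083 -0.978 0.190
  outer loop
   vertex 3.2 1.0 4.4
   vertex 0.4 0.8 4.6
   vertex 3.0 0.4 1.4
  endloop
 endfacet
 facet normal -0.760 -0.289 -0.582
  outer loop
   vertex 1.4 2.6 2.4
   vertex 3.0 0.4 1.4
   vertex 0.4 0.8 4.6
  endloop
 endfacet
 facet normal -0.729 -0.239 -0.641
  outer loop
   vertex 1.4 2.6 2.4
   vertex 3.4 2.4 0.2
   vertex 3.0 0.4 1.4
  endloop
 endfacet
 facet normal 0.670 -0.735 0.102
  outer loop
   vertex 4.2 1.8 3.6
   vertex 3.2 1.0 4.4
   vertex 3.0 0.4 1.4
  endloop
 endfacet
 facet normal 0.899 -0.343 -0.272
  outer loop
   vertex 4.2 1.8 3.6
   vertex 3.0 0.4 1.4
   vertex 3.4 2.4 0.2
  endloop
 endfacet
 facet normal 0.929 0.104 0.356
  outer loop
   vertex 4.2 1.8 3.6
   vertex 4.4 4.8 2.2
   vertex 3.8 4.0 4.0
  endloop
 endfacet
 facet normal 0.636 -0.024 0.771
  outer loop
   vertex 4.2 1.8 3.6
   vertex 3.8 4.0 4.0
   vertex 3.2 1.0 4.4
  endloop
 endfacet
 facet normal -0.632 0.468 -0.617
  outer loop
   vertex 4.0 4.0 0.8
   vertex 3.4 2.4 0.2
   vertex 1.4 2.6 2.4
  endloop
 endfacet
 facet normal 0.970 -0.153 -0.190
  outer loop
   vertex 4.0 4.0 0.8
   vertex 4.4 4.8 2.2
   vertex 4.2 1.8 3.6
  endloop
 endfacet
 facet normal 0.932 -0.251 -0.263
  outer loop
   vertex 4.0 4.0 0.8
   vertex 4.2 1.8 3.6
   vertex 3.4 2.4 0.2
  endloop
 endfacet
 facet normal -0.053 0.919 0.391
  outer loop
   vertex 1.8 3.8 4.2
   vertex 3.8 4.0 4.0
   vertex 4.4 4.8 2.2
  endloop
 endfacet
 facet normal -0.534 0.791 -0.299
  outer loop
   vertex 1.8 3.8 4.2
   vertex 4.4 4.8 2.2
   vertex 4.0 4.0 0.8
  endloop
 endfacet
 facet normal -0.601 0.720 -0.347
  outer loop
   vertex 1.8 3.8 4.2
   vertex 4.0 4.0 0.8
   vertex 1.4 2.6 2.4
  endloop
 endfacet
 facet normal -0.907 0.414 -0.074
  outer loop
   vertex 1.8 3.8 4.2
   vertex 1.4 2.6 2.4
   vertex 0.4 0.8 4.6
  endloop
 endfacet
 facet normal 0.064 0.103 0.993
  outer loop
   vertex 1.8 3.8 4.2
   vertex 0.4 0.8 4.6
   vertex 3.2 1.0 4.4
  endloop
 endfacet
 facet normal 0.088 0.114 0.990
  outer loop
   vertex 1.8 3.8 4.2
   vertex 3.2 1.0 4.4
   vertex 3.8 4.0 4.0
  endloop
 endfacet
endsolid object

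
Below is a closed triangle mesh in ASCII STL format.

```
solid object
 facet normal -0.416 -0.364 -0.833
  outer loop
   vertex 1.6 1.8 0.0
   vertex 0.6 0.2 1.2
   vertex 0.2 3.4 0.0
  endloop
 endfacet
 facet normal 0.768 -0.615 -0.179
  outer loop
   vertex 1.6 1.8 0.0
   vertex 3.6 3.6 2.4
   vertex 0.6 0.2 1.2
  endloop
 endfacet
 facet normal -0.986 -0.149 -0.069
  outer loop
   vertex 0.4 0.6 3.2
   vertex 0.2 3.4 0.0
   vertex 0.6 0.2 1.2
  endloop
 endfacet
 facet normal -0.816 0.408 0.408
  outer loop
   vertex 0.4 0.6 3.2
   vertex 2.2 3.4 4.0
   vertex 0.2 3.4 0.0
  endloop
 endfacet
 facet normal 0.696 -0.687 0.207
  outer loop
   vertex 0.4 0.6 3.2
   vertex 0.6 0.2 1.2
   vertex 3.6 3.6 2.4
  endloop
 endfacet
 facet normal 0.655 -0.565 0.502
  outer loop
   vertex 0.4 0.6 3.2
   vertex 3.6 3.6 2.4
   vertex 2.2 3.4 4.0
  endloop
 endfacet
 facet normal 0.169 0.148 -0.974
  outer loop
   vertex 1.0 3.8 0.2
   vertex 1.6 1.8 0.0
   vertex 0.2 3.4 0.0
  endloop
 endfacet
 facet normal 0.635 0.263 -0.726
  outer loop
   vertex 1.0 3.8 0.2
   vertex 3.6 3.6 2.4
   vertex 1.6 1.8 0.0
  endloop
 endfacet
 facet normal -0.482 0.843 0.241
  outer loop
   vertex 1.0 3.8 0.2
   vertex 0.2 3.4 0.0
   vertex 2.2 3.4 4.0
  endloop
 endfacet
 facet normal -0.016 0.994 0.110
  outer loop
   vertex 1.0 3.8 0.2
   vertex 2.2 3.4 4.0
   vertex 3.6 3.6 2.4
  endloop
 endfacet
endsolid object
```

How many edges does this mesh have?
15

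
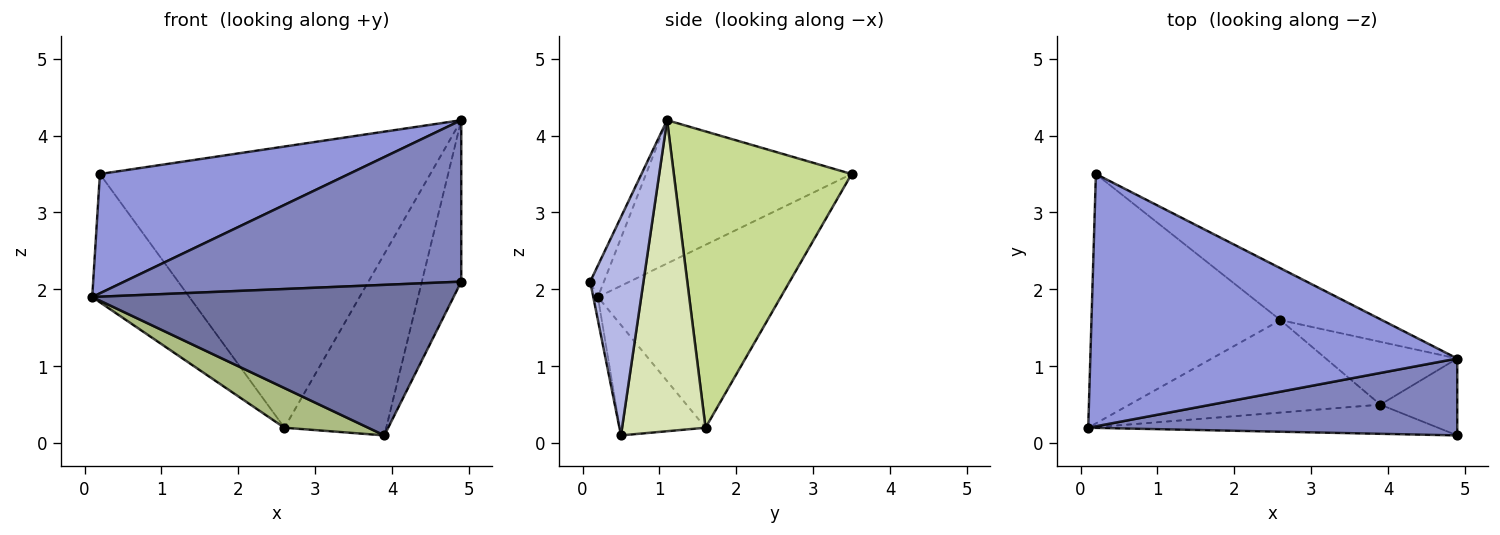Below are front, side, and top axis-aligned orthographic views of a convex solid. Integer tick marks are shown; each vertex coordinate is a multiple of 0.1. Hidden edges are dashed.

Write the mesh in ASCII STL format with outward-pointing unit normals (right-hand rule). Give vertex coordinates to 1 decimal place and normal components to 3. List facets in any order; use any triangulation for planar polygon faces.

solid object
 facet normal -0.013 -0.982 -0.190
  outer loop
   vertex 3.9 0.5 0.1
   vertex 4.9 0.1 2.1
   vertex 0.1 0.2 1.9
  endloop
 endfacet
 facet normal -0.037 -0.902 0.430
  outer loop
   vertex 4.9 1.1 4.2
   vertex 0.1 0.2 1.9
   vertex 4.9 0.1 2.1
  endloop
 endfacet
 facet normal -0.333 -0.403 0.852
  outer loop
   vertex 4.9 1.1 4.2
   vertex 0.2 3.5 3.5
   vertex 0.1 0.2 1.9
  endloop
 endfacet
 facet normal 0.774 0.572 -0.272
  outer loop
   vertex 4.9 1.1 4.2
   vertex 4.9 0.1 2.1
   vertex 3.9 0.5 0.1
  endloop
 endfacet
 facet normal -0.652 0.347 -0.674
  outer loop
   vertex 2.6 1.6 0.2
   vertex 0.1 0.2 1.9
   vertex 0.2 3.5 3.5
  endloop
 endfacet
 facet normal -0.375 -0.365 -0.852
  outer loop
   vertex 2.6 1.6 0.2
   vertex 3.9 0.5 0.1
   vertex 0.1 0.2 1.9
  endloop
 endfacet
 facet normal 0.468 0.869 -0.160
  outer loop
   vertex 2.6 1.6 0.2
   vertex 0.2 3.5 3.5
   vertex 4.9 1.1 4.2
  endloop
 endfacet
 facet normal 0.612 0.747 -0.259
  outer loop
   vertex 2.6 1.6 0.2
   vertex 4.9 1.1 4.2
   vertex 3.9 0.5 0.1
  endloop
 endfacet
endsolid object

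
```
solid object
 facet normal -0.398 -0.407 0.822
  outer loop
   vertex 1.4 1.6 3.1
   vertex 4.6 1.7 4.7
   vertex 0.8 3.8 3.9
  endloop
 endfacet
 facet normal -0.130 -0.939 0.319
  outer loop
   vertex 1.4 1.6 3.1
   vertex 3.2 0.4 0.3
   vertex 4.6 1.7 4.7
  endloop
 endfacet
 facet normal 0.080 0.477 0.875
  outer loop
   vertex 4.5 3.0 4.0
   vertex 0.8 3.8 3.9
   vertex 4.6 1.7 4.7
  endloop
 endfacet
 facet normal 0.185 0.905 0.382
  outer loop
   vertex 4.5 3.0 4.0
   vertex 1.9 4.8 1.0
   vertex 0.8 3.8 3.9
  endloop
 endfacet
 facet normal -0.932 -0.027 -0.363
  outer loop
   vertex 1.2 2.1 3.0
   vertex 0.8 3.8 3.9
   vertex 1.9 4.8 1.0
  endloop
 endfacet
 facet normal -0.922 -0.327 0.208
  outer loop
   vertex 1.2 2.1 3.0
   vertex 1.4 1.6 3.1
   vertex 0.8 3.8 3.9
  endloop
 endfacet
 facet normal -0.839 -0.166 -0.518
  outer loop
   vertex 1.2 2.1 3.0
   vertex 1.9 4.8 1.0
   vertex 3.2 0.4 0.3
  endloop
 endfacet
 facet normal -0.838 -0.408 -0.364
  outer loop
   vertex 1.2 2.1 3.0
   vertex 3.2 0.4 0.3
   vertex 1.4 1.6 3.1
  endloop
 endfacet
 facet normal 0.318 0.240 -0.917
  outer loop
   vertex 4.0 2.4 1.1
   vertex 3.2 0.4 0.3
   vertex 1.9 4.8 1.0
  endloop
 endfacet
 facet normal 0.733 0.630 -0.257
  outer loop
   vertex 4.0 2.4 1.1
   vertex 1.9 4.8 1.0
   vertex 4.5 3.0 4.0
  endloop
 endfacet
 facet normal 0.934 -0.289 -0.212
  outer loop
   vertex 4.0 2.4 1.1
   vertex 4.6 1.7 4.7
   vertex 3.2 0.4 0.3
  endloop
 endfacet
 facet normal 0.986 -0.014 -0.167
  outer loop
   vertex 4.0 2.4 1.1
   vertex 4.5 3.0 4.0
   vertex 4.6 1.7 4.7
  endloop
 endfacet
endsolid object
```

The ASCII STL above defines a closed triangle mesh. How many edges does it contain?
18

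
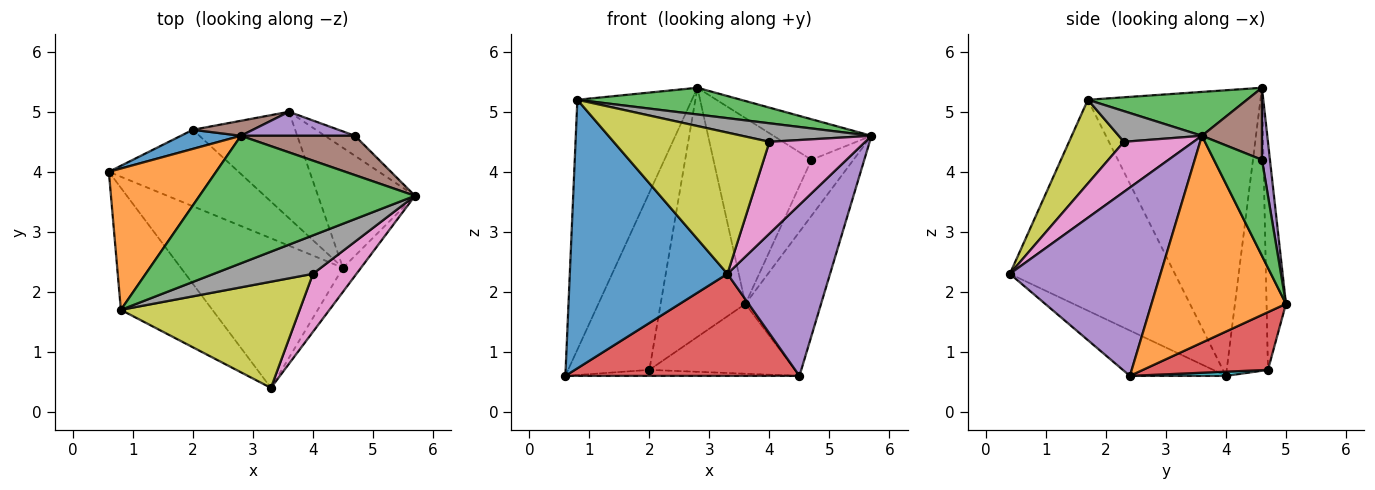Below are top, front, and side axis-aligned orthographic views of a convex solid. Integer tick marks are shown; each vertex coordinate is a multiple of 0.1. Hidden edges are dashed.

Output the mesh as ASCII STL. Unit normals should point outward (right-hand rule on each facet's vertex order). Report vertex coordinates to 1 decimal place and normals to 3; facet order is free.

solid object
 facet normal -0.690 -0.659 -0.299
  outer loop
   vertex 0.8 1.7 5.2
   vertex 0.6 4.0 0.6
   vertex 3.3 0.4 2.3
  endloop
 endfacet
 facet normal -0.795 0.528 0.298
  outer loop
   vertex 0.8 1.7 5.2
   vertex 2.8 4.6 5.4
   vertex 0.6 4.0 0.6
  endloop
 endfacet
 facet normal 0.195 -0.201 0.960
  outer loop
   vertex 0.8 1.7 5.2
   vertex 5.7 3.6 4.6
   vertex 2.8 4.6 5.4
  endloop
 endfacet
 facet normal -0.225 -0.549 -0.805
  outer loop
   vertex 4.5 2.4 0.6
   vertex 3.3 0.4 2.3
   vertex 0.6 4.0 0.6
  endloop
 endfacet
 facet normal 0.824 -0.561 -0.079
  outer loop
   vertex 4.5 2.4 0.6
   vertex 5.7 3.6 4.6
   vertex 3.3 0.4 2.3
  endloop
 endfacet
 facet normal 0.402 0.657 0.637
  outer loop
   vertex 4.7 4.6 4.2
   vertex 2.8 4.6 5.4
   vertex 5.7 3.6 4.6
  endloop
 endfacet
 facet normal 0.524 -0.720 0.455
  outer loop
   vertex 4.0 2.3 4.5
   vertex 3.3 0.4 2.3
   vertex 5.7 3.6 4.6
  endloop
 endfacet
 facet normal 0.268 -0.418 0.868
  outer loop
   vertex 4.0 2.3 4.5
   vertex 5.7 3.6 4.6
   vertex 0.8 1.7 5.2
  endloop
 endfacet
 facet normal 0.271 -0.769 0.578
  outer loop
   vertex 4.0 2.3 4.5
   vertex 0.8 1.7 5.2
   vertex 3.3 0.4 2.3
  endloop
 endfacet
 facet normal 0.032 0.078 -0.996
  outer loop
   vertex 2.0 4.7 0.7
   vertex 4.5 2.4 0.6
   vertex 0.6 4.0 0.6
  endloop
 endfacet
 facet normal -0.451 0.888 0.096
  outer loop
   vertex 2.0 4.7 0.7
   vertex 0.6 4.0 0.6
   vertex 2.8 4.6 5.4
  endloop
 endfacet
 facet normal 0.807 0.454 -0.378
  outer loop
   vertex 3.6 5.0 1.8
   vertex 5.7 3.6 4.6
   vertex 4.5 2.4 0.6
  endloop
 endfacet
 facet normal 0.733 0.641 -0.229
  outer loop
   vertex 3.6 5.0 1.8
   vertex 4.7 4.6 4.2
   vertex 5.7 3.6 4.6
  endloop
 endfacet
 facet normal 0.427 0.497 -0.756
  outer loop
   vertex 3.6 5.0 1.8
   vertex 4.5 2.4 0.6
   vertex 2.0 4.7 0.7
  endloop
 endfacet
 facet normal 0.081 0.989 0.128
  outer loop
   vertex 3.6 5.0 1.8
   vertex 2.8 4.6 5.4
   vertex 4.7 4.6 4.2
  endloop
 endfacet
 facet normal -0.223 0.973 0.059
  outer loop
   vertex 3.6 5.0 1.8
   vertex 2.0 4.7 0.7
   vertex 2.8 4.6 5.4
  endloop
 endfacet
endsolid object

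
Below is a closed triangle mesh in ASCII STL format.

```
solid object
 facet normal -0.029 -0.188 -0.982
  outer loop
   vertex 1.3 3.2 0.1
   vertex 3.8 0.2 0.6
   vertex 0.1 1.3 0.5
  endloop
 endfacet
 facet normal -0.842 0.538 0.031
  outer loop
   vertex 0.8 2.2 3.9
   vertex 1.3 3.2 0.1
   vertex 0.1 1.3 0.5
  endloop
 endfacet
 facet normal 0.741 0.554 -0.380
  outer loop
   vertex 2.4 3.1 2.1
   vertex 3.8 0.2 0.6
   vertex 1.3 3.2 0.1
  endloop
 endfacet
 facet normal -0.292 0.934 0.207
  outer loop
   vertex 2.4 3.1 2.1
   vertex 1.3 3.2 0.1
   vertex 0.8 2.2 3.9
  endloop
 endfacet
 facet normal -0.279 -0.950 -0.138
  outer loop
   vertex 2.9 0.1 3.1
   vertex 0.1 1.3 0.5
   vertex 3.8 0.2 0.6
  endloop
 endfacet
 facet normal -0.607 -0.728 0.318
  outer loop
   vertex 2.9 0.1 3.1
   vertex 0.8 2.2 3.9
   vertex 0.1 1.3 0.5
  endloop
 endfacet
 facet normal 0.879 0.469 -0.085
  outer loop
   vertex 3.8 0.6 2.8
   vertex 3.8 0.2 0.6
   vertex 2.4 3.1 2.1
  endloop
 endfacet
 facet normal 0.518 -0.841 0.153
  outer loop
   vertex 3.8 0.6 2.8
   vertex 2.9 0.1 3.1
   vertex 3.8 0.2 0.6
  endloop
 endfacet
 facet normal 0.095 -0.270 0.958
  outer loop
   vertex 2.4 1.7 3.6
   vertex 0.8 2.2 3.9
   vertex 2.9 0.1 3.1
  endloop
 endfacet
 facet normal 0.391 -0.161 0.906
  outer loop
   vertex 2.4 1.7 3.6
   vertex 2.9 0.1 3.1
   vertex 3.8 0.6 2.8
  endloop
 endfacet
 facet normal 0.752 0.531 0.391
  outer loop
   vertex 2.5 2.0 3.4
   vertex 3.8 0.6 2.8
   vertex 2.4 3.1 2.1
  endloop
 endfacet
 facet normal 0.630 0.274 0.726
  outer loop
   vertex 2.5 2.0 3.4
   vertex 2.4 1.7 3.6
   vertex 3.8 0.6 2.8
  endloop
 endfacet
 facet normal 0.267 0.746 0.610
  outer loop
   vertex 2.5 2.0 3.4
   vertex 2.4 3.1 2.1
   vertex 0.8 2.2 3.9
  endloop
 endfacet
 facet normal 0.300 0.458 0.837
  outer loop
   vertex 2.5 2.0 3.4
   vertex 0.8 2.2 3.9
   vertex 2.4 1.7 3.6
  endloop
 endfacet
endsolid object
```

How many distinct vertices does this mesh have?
9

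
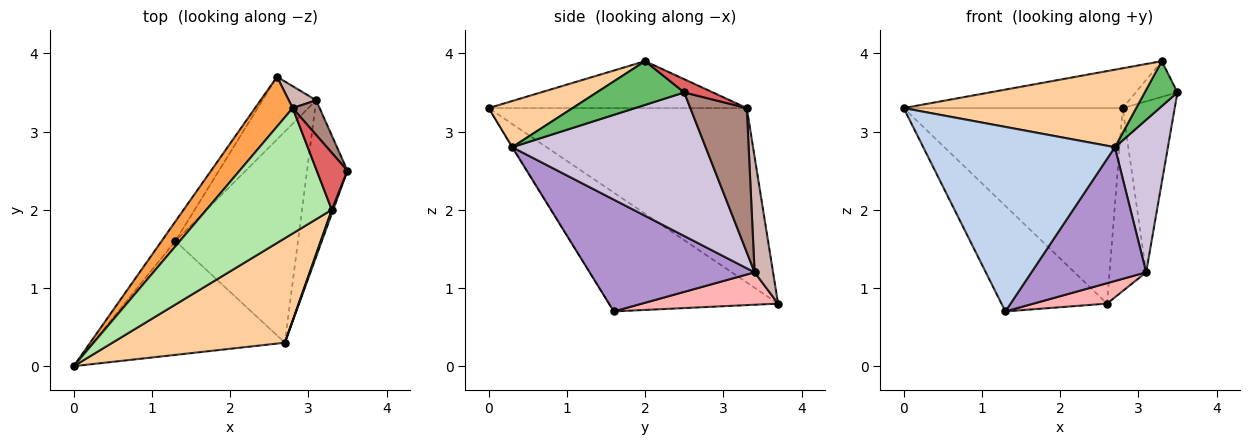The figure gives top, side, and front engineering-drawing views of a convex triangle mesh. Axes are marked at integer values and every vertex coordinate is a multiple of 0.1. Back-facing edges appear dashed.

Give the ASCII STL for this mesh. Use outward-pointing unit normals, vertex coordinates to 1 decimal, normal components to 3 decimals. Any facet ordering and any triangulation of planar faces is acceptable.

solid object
 facet normal -0.844 0.527 -0.098
  outer loop
   vertex 1.3 1.6 0.7
   vertex 0.0 0.0 3.3
   vertex 2.6 3.7 0.8
  endloop
 endfacet
 facet normal -0.003 -0.851 -0.525
  outer loop
   vertex 2.7 0.3 2.8
   vertex 0.0 0.0 3.3
   vertex 1.3 1.6 0.7
  endloop
 endfacet
 facet normal -0.752 0.638 0.162
  outer loop
   vertex 2.8 3.3 3.3
   vertex 2.6 3.7 0.8
   vertex 0.0 0.0 3.3
  endloop
 endfacet
 facet normal 0.210 -0.582 0.785
  outer loop
   vertex 3.3 2.0 3.9
   vertex 0.0 0.0 3.3
   vertex 2.7 0.3 2.8
  endloop
 endfacet
 facet normal 0.936 -0.350 0.030
  outer loop
   vertex 3.3 2.0 3.9
   vertex 2.7 0.3 2.8
   vertex 3.5 2.5 3.5
  endloop
 endfacet
 facet normal -0.336 0.285 0.898
  outer loop
   vertex 3.3 2.0 3.9
   vertex 2.8 3.3 3.3
   vertex 0.0 0.0 3.3
  endloop
 endfacet
 facet normal 0.343 0.499 0.796
  outer loop
   vertex 3.3 2.0 3.9
   vertex 3.5 2.5 3.5
   vertex 2.8 3.3 3.3
  endloop
 endfacet
 facet normal 0.498 -0.269 -0.824
  outer loop
   vertex 3.1 3.4 1.2
   vertex 1.3 1.6 0.7
   vertex 2.6 3.7 0.8
  endloop
 endfacet
 facet normal 0.610 -0.424 -0.669
  outer loop
   vertex 3.1 3.4 1.2
   vertex 2.7 0.3 2.8
   vertex 1.3 1.6 0.7
  endloop
 endfacet
 facet normal 0.931 -0.255 -0.262
  outer loop
   vertex 3.1 3.4 1.2
   vertex 3.5 2.5 3.5
   vertex 2.7 0.3 2.8
  endloop
 endfacet
 facet normal 0.728 0.671 0.136
  outer loop
   vertex 3.1 3.4 1.2
   vertex 2.8 3.3 3.3
   vertex 3.5 2.5 3.5
  endloop
 endfacet
 facet normal 0.448 0.888 0.106
  outer loop
   vertex 3.1 3.4 1.2
   vertex 2.6 3.7 0.8
   vertex 2.8 3.3 3.3
  endloop
 endfacet
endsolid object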